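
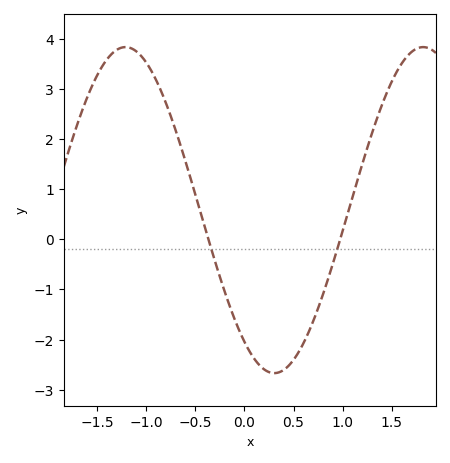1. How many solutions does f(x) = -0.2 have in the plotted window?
2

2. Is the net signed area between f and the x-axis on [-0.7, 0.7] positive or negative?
negative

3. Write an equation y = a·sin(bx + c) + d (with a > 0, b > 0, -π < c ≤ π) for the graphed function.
y = 3.25sin(2.1x - 2.2) + 0.58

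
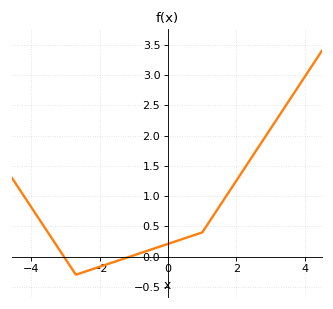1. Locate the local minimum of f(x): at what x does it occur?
-2.7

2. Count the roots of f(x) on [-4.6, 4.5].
2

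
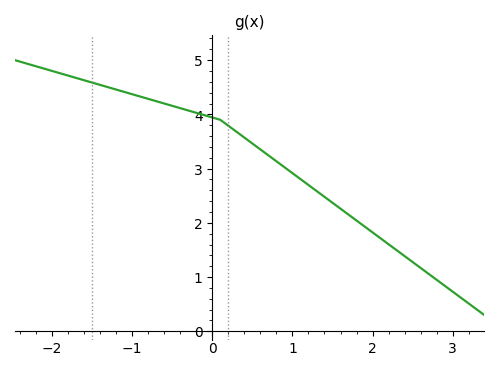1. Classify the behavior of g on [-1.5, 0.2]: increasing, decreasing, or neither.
decreasing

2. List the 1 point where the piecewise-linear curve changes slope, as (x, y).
(0.1, 3.9)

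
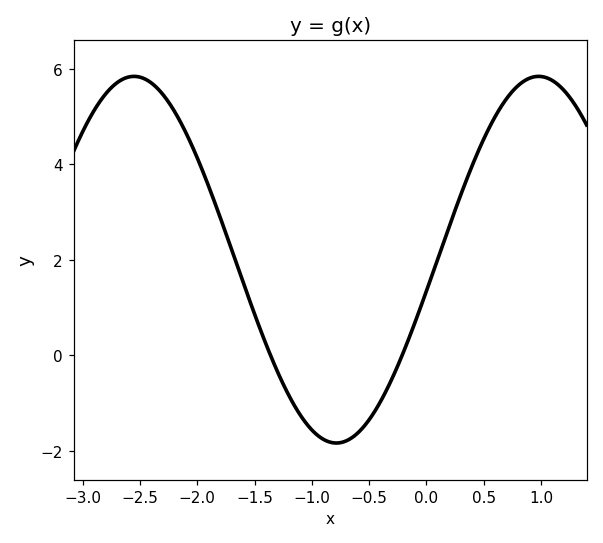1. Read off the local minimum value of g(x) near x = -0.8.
-1.84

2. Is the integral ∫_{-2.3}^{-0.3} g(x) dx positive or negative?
positive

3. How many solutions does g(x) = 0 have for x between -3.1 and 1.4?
2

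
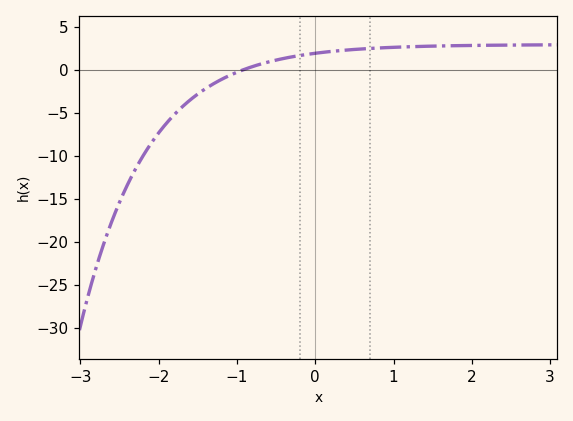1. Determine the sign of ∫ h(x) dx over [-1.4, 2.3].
positive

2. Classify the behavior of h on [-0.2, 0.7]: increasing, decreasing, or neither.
increasing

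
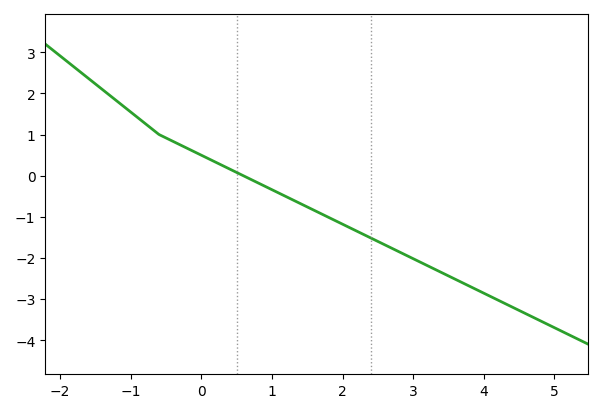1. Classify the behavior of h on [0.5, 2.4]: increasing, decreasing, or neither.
decreasing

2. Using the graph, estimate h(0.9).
-0.3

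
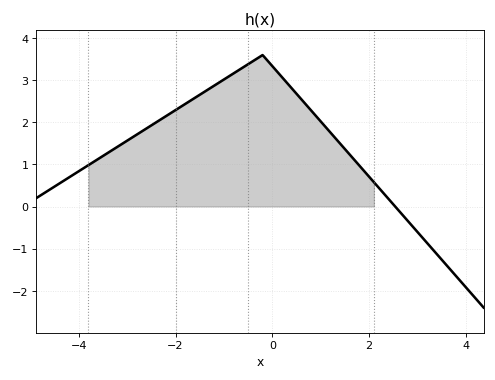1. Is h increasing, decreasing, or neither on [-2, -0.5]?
increasing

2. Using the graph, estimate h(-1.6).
2.6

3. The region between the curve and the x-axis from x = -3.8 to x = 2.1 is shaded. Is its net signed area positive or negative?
positive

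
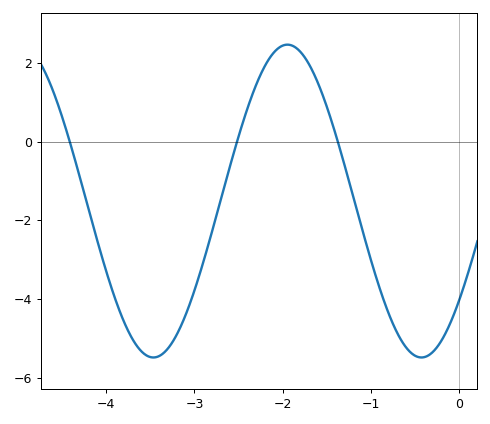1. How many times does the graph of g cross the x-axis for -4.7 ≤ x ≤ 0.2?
3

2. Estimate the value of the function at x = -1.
-3.03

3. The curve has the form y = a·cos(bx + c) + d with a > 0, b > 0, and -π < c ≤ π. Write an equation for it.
y = 3.98cos(2.07x - 2.25) - 1.51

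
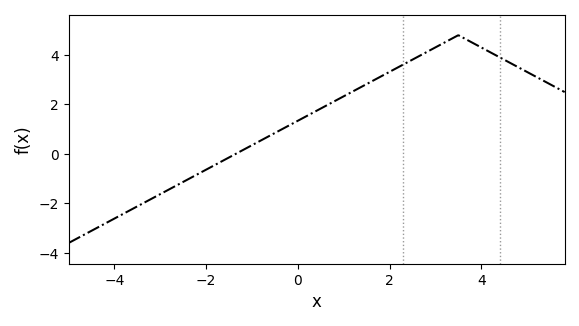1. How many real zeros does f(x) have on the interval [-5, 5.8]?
1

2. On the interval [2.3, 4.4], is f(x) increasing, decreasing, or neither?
neither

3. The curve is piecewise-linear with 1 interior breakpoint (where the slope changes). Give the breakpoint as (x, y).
(3.5, 4.8)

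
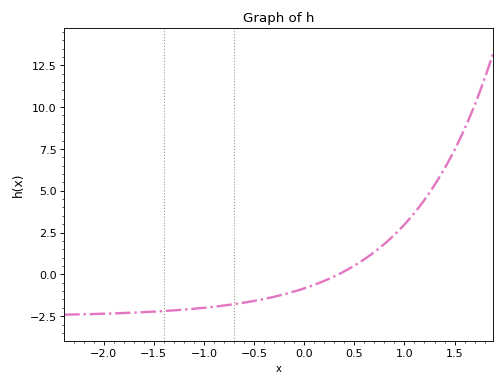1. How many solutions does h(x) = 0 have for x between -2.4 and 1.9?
1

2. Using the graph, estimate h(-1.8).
-2.4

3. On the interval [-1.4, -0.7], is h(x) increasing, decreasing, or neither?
increasing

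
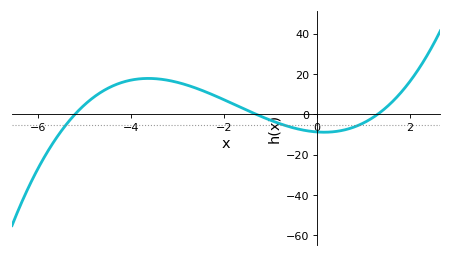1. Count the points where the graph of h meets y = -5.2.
3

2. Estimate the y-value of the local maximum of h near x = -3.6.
18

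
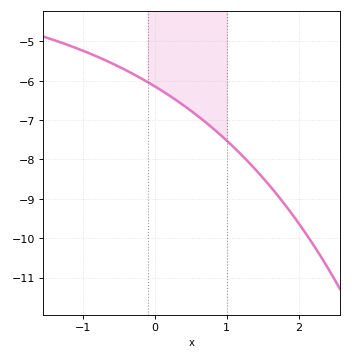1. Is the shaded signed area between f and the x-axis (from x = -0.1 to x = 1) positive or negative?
negative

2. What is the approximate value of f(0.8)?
-7.2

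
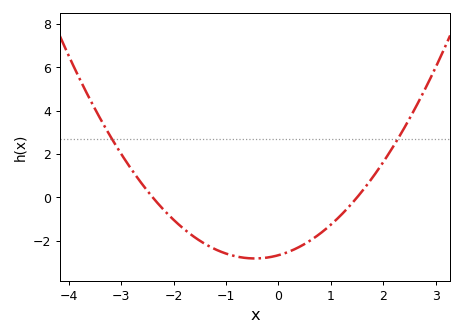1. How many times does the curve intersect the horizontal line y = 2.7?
2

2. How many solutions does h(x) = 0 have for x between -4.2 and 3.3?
2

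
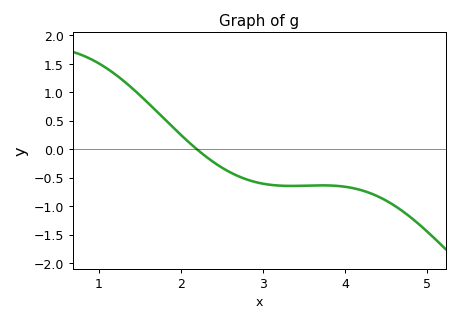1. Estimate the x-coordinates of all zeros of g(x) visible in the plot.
2.19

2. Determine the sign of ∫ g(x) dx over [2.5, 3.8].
negative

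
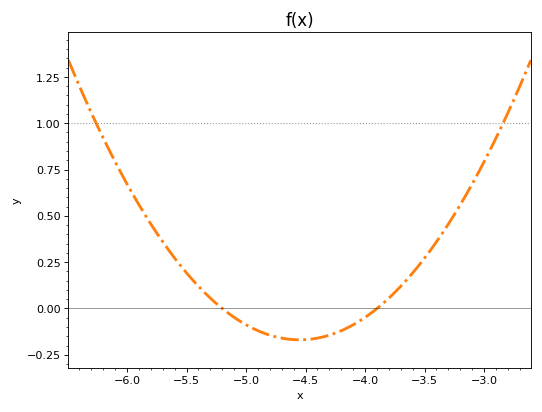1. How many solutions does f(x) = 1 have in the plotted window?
2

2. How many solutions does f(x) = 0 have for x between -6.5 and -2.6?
2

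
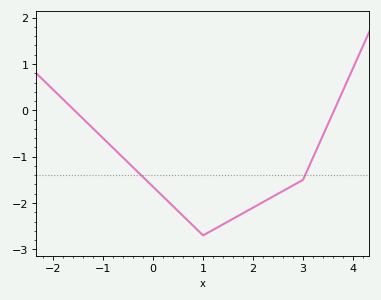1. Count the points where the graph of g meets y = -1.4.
2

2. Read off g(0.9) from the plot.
-2.6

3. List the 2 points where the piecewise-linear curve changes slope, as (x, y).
(1, -2.7); (3, -1.5)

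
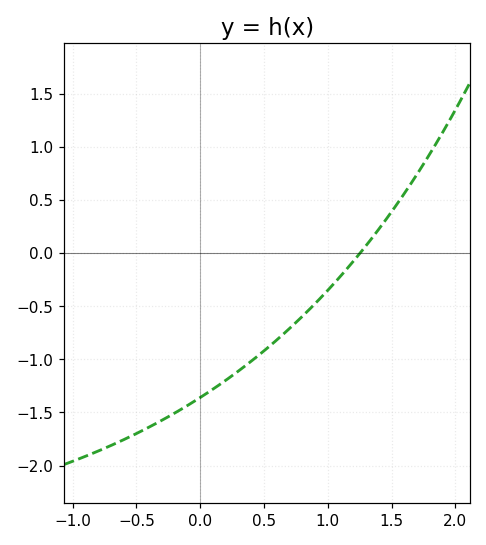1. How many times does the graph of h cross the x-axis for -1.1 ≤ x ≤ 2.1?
1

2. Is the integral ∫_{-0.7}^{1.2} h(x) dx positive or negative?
negative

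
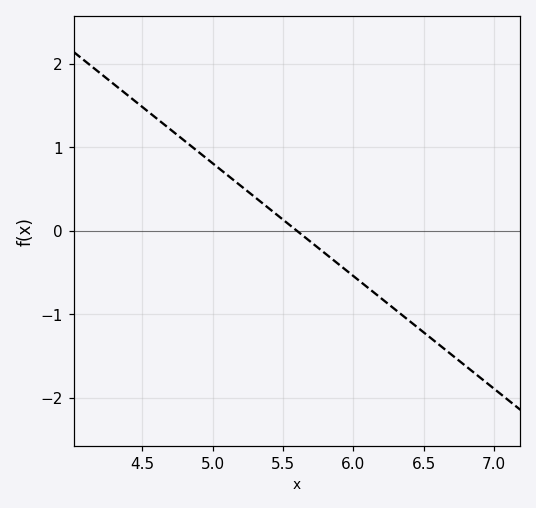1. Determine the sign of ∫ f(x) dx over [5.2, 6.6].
negative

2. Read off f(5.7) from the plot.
-0.1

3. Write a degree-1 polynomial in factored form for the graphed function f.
y = -1.35(x - 5.6)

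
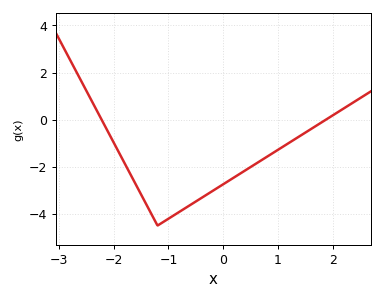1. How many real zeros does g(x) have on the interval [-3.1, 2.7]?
2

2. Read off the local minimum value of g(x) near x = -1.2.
-4.4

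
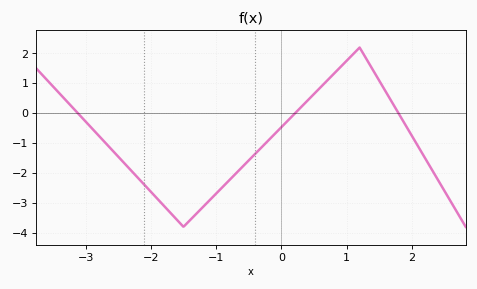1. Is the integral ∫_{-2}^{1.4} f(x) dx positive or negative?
negative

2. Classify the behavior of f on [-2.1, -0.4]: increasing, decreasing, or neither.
neither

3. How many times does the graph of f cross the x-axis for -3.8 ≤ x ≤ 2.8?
3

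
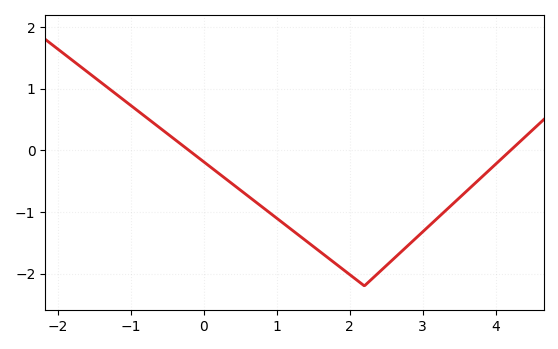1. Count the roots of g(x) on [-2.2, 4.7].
2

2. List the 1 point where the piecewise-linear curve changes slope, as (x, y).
(2.2, -2.2)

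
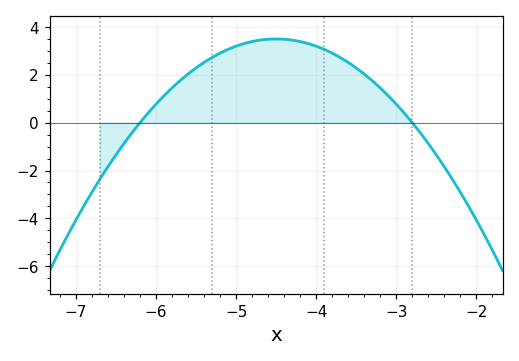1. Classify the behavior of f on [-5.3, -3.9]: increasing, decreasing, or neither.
neither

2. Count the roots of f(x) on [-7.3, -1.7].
2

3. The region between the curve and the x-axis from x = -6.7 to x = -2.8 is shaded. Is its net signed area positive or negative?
positive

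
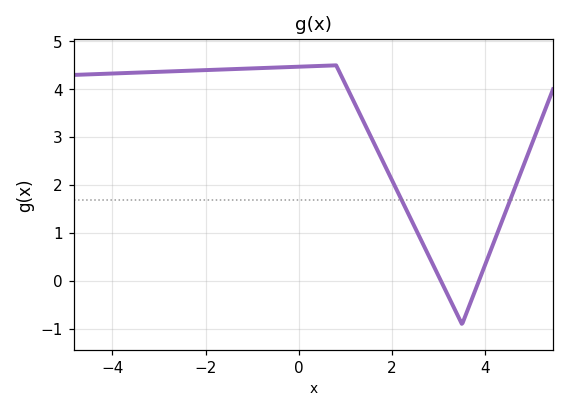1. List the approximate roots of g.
3, 3.8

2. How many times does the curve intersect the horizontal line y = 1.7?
2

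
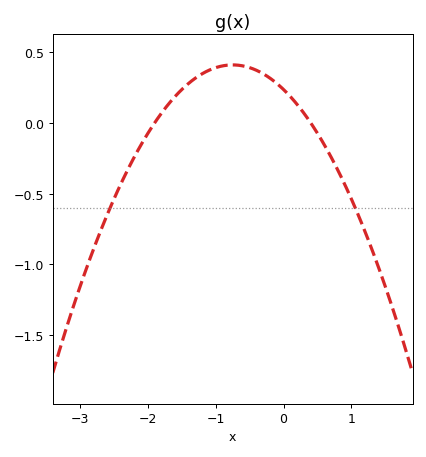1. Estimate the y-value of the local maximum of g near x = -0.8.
0.41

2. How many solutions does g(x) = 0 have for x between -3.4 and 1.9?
2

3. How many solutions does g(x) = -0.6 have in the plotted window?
2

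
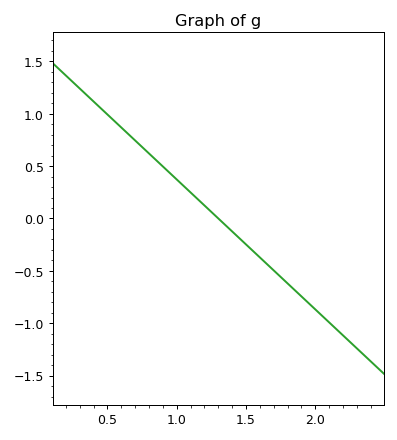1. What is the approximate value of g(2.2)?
-1.1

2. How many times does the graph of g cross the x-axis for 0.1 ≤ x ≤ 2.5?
1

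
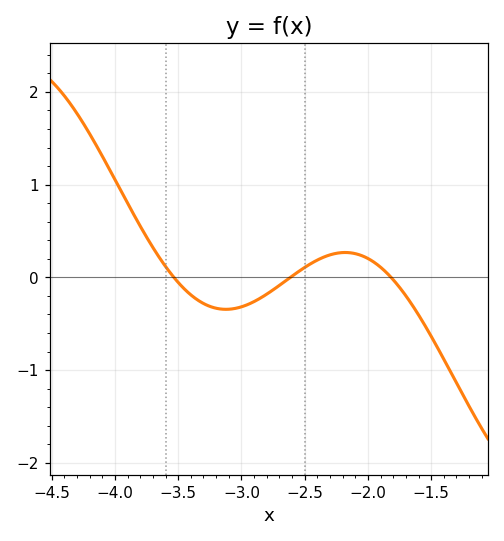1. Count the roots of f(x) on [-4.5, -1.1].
3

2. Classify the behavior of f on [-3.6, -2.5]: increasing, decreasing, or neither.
neither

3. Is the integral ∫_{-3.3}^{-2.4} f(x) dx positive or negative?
negative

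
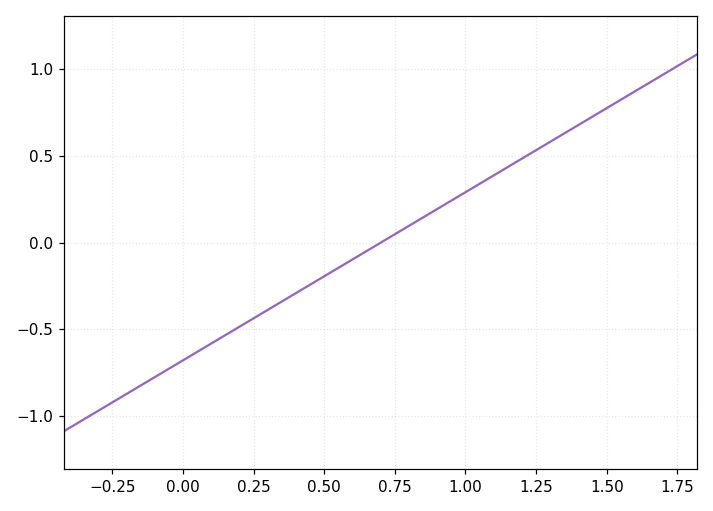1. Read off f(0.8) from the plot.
0.1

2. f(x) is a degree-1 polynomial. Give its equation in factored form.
y = 0.97(x - 0.7)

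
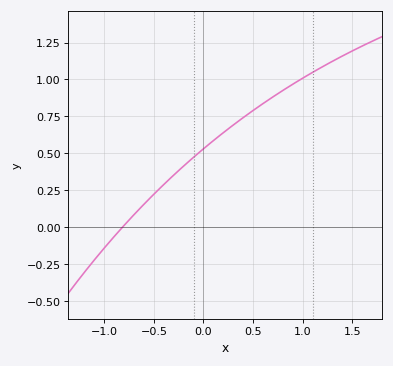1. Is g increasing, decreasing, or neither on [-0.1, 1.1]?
increasing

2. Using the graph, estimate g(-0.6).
0.16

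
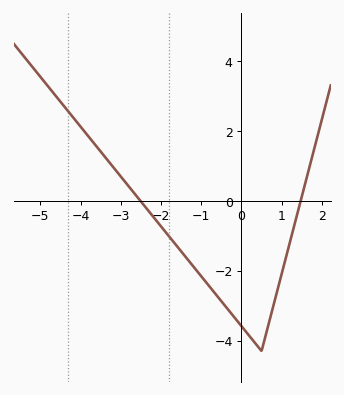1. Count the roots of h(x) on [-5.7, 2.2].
2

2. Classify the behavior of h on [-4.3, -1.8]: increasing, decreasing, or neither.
decreasing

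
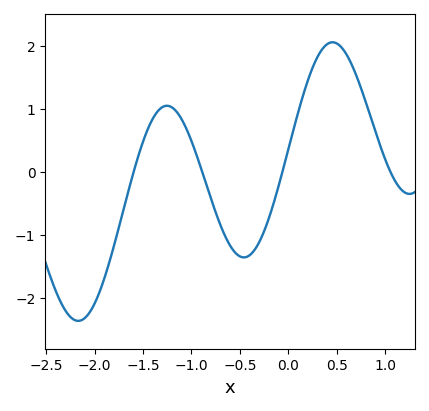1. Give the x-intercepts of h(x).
-1.6, -0.888, -0.06, 1.06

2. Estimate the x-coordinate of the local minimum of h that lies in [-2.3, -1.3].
-2.17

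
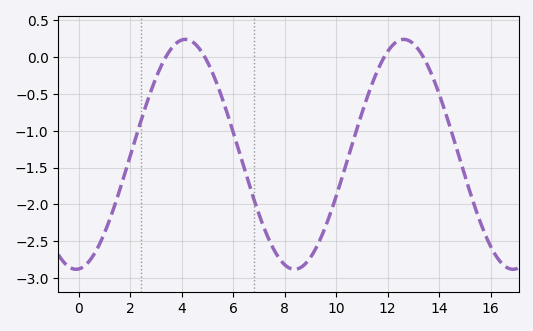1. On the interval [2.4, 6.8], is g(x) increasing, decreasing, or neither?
neither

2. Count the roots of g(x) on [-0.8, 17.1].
4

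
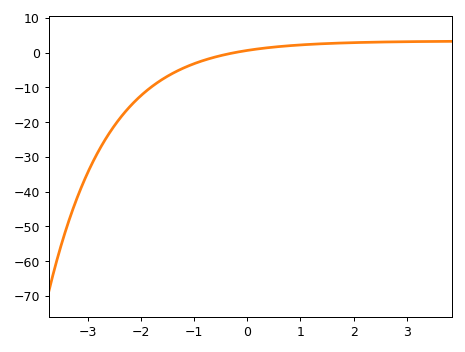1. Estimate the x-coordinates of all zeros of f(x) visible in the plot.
-0.234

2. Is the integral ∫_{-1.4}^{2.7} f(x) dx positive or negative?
positive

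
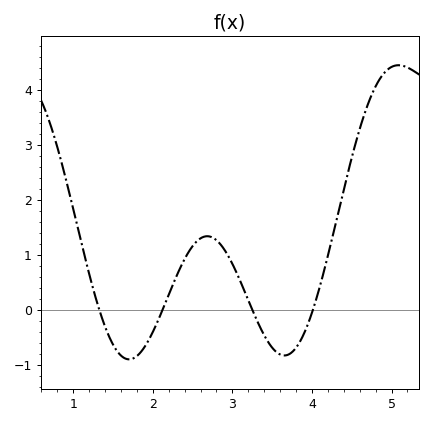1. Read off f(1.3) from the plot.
0.1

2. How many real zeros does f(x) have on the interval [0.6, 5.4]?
4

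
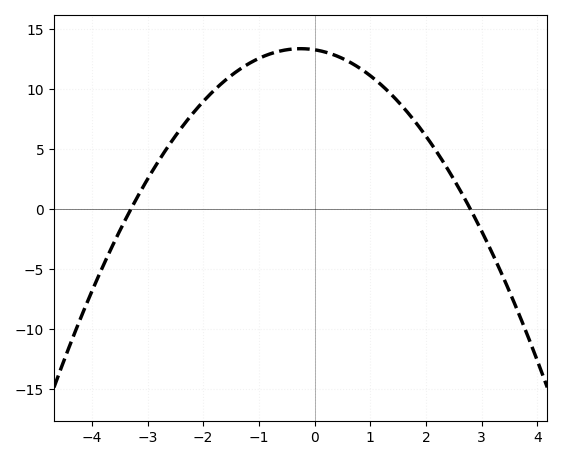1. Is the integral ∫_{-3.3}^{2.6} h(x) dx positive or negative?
positive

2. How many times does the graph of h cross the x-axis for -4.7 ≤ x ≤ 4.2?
2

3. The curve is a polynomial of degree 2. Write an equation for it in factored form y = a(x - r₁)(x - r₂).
y = -1.44(x + 3.3)(x - 2.8)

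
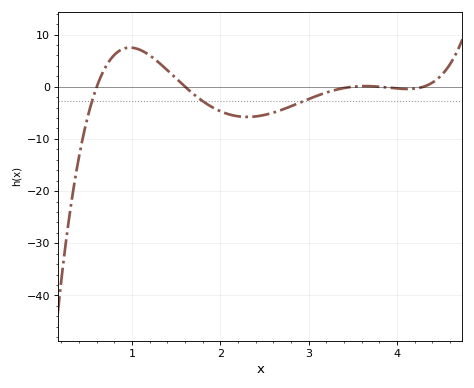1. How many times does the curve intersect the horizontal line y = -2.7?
3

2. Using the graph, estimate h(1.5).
1.56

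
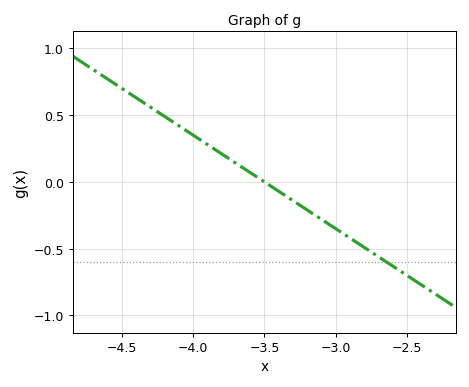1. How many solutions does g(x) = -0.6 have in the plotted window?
1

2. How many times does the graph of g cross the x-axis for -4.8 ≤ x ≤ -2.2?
1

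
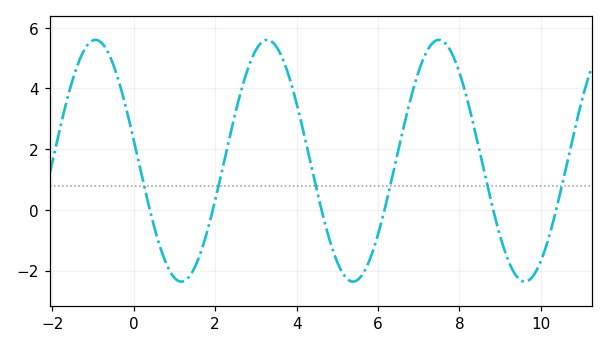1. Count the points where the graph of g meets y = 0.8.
6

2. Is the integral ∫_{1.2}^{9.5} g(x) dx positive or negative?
positive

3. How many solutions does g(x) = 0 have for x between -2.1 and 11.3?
6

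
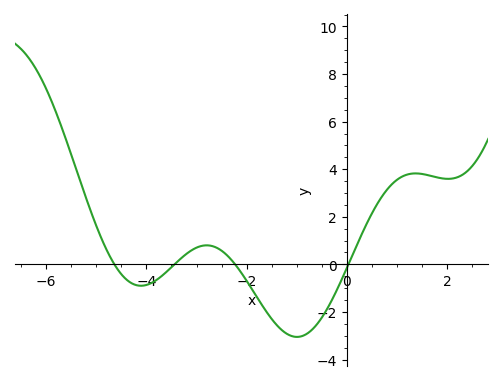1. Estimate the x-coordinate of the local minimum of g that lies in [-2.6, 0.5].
-1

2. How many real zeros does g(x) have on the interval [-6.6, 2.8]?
4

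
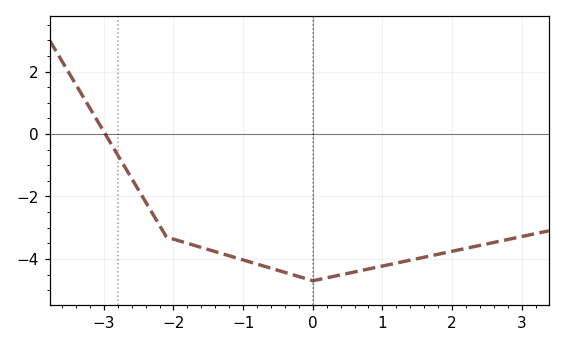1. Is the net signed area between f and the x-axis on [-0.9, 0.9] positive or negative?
negative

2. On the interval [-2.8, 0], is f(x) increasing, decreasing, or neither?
decreasing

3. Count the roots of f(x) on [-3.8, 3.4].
1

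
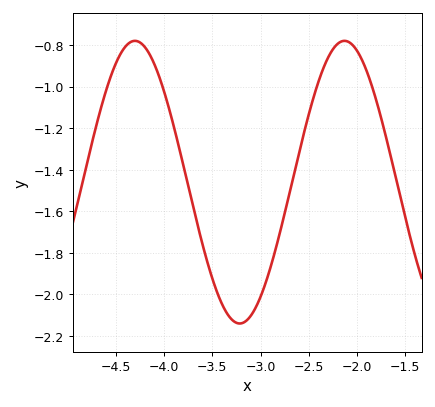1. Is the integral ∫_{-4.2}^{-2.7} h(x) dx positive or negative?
negative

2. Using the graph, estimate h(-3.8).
-1.38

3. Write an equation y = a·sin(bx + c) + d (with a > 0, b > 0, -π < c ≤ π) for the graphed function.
y = 0.68sin(2.89x + 1.44) - 1.46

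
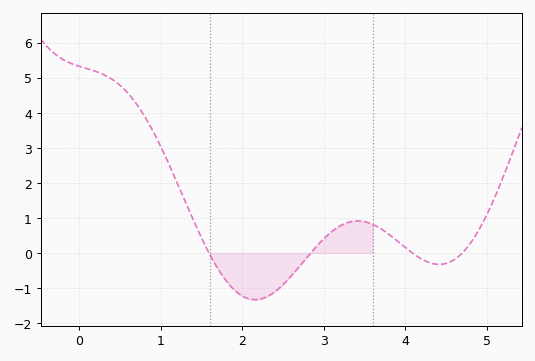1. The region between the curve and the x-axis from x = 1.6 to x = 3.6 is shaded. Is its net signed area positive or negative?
negative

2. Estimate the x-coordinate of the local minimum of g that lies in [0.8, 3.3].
2.2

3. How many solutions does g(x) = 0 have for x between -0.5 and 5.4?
4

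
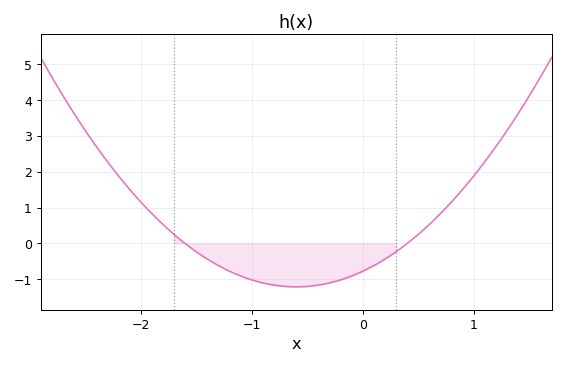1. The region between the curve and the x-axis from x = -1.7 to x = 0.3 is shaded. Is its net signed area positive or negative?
negative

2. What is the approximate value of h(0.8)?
1.2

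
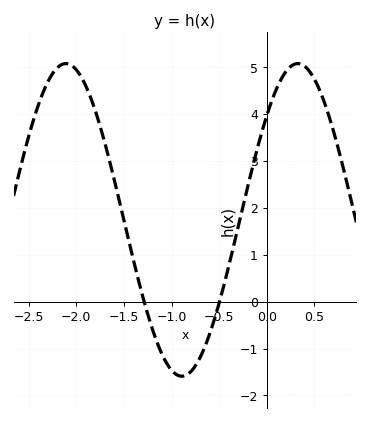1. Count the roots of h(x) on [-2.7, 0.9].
2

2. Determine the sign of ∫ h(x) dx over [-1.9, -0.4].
positive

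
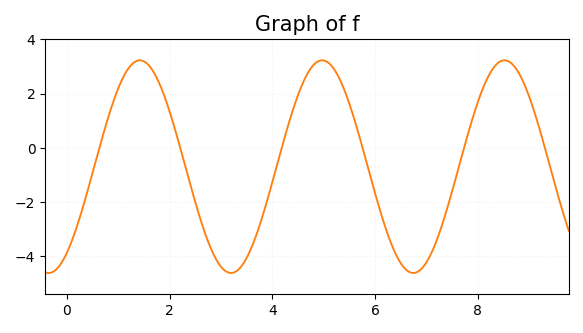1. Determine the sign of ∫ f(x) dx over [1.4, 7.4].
negative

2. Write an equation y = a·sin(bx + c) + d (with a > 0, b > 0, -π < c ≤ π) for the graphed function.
y = 3.92sin(1.8x - 0.94) - 0.69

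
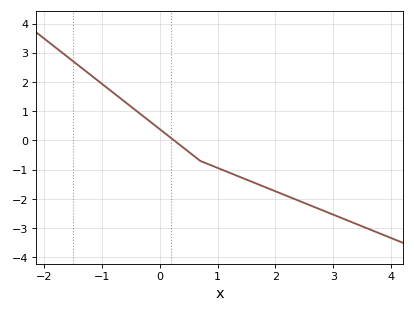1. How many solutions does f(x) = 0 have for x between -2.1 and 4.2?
1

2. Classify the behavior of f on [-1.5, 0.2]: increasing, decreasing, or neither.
decreasing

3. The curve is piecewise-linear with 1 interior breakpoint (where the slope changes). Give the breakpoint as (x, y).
(0.7, -0.7)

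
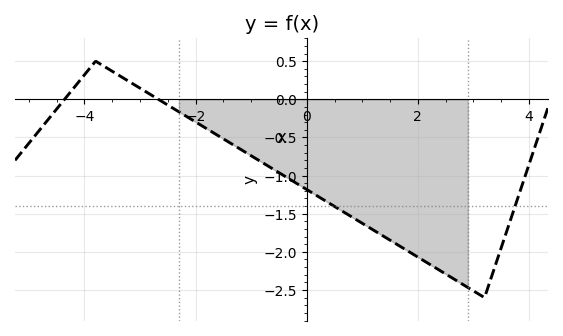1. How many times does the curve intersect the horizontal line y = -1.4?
2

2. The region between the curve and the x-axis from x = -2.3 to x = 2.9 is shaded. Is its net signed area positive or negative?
negative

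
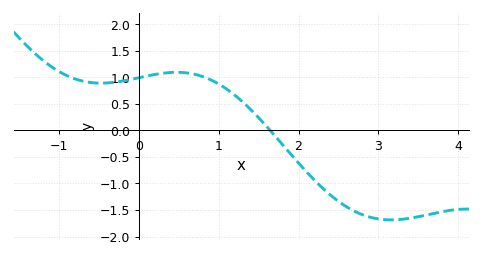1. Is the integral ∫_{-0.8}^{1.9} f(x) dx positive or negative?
positive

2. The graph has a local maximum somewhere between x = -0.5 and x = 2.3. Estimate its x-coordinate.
0.5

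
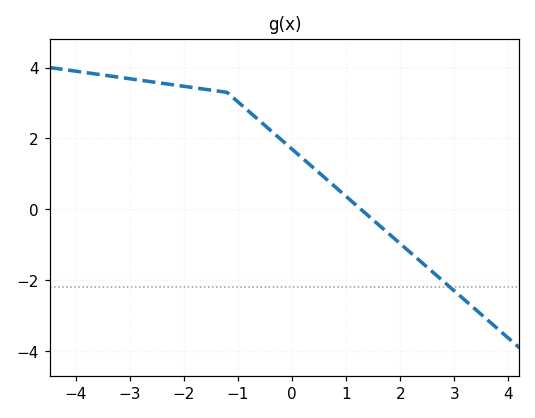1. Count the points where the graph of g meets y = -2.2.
1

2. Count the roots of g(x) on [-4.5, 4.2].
1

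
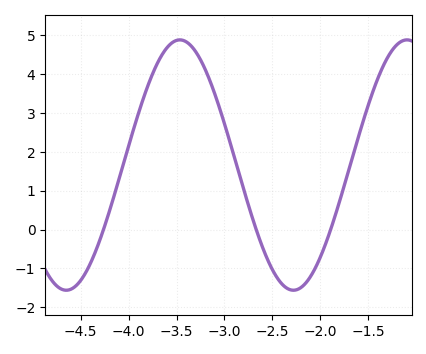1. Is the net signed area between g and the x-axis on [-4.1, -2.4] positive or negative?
positive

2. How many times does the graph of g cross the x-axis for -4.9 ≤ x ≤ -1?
3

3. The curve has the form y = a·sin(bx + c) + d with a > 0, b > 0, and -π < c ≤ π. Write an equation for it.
y = 3.22sin(2.6x - 1.8) + 1.66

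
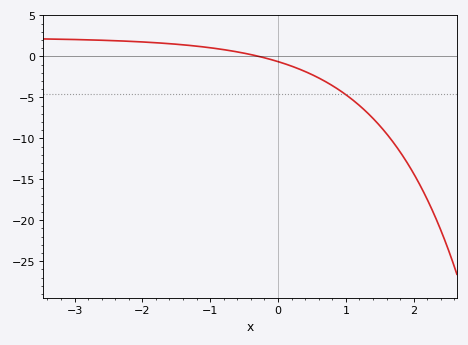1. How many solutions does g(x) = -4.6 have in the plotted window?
1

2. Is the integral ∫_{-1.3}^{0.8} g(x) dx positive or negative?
negative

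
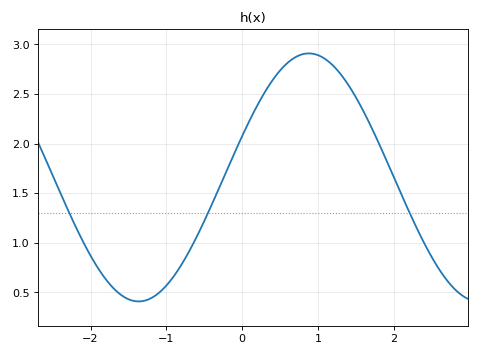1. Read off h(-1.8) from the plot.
0.634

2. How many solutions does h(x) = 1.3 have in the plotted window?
3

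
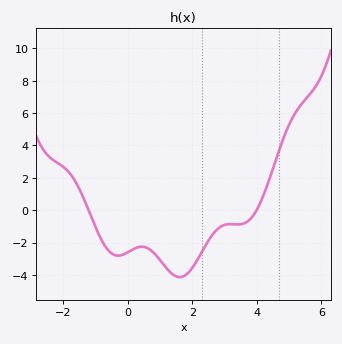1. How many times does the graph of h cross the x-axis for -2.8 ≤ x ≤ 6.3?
2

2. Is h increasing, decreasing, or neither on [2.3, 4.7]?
neither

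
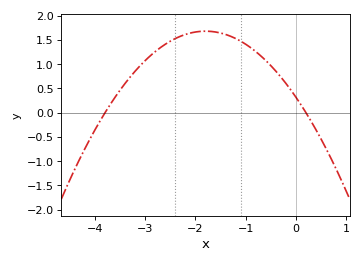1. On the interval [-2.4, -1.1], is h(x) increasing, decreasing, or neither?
neither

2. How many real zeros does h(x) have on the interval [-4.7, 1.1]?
2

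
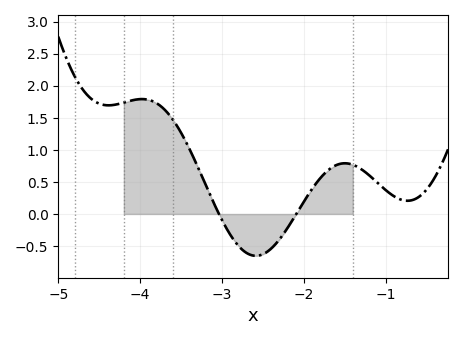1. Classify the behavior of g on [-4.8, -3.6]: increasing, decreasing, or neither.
neither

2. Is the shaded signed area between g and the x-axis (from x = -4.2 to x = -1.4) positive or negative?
positive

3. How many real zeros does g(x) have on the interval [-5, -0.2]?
2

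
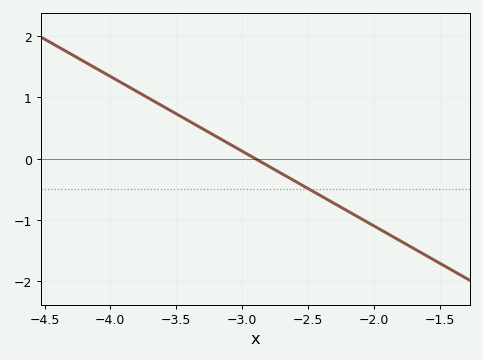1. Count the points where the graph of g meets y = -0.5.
1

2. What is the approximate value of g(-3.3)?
0.488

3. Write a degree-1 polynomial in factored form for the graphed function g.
y = -1.22(x + 2.9)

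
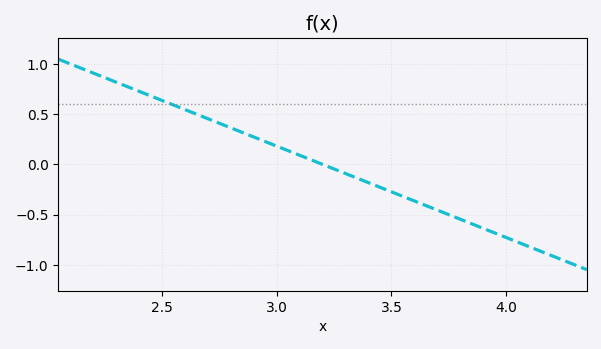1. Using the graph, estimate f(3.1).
0.1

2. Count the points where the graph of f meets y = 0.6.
1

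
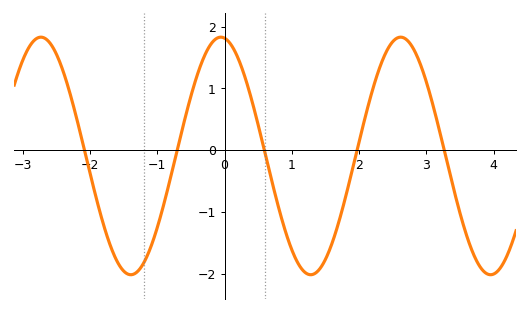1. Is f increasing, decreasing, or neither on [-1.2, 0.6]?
neither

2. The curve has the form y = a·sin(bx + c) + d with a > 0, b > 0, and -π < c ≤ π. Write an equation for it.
y = 1.92sin(2.4x + 1.7) - 0.09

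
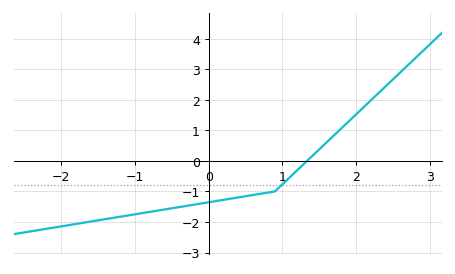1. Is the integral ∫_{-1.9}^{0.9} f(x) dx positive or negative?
negative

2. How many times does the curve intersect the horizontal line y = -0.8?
1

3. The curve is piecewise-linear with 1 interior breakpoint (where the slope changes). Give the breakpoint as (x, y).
(0.9, -1)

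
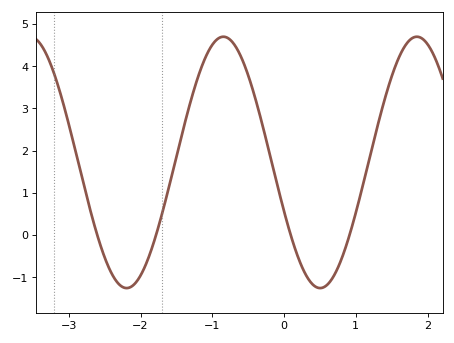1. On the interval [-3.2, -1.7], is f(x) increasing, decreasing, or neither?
neither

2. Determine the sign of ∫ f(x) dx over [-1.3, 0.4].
positive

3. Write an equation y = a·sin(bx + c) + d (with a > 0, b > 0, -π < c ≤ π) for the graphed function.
y = 2.98sin(2.3x - 2.7) + 1.72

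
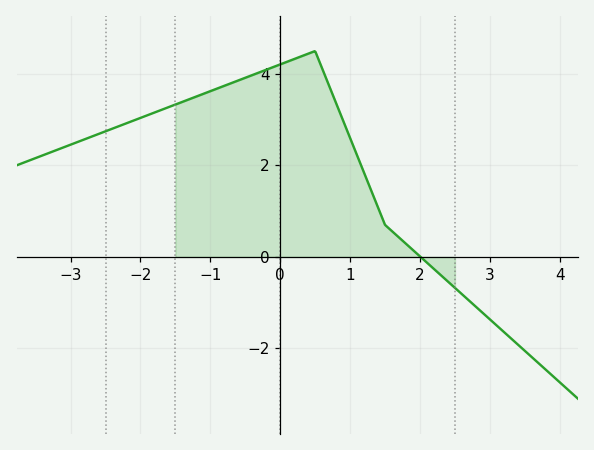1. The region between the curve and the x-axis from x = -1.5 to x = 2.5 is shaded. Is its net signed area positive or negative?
positive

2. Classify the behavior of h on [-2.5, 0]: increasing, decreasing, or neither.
increasing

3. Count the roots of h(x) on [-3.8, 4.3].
1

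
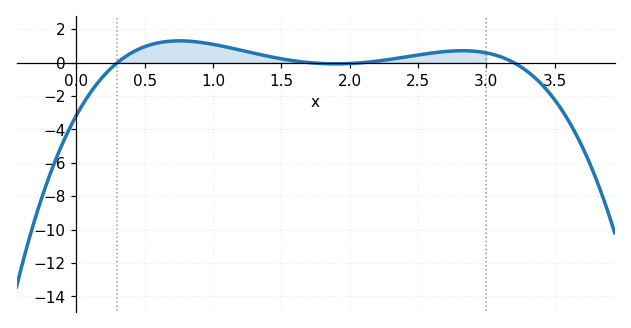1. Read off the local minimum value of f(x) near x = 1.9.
-0.077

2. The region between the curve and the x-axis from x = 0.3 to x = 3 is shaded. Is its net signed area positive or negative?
positive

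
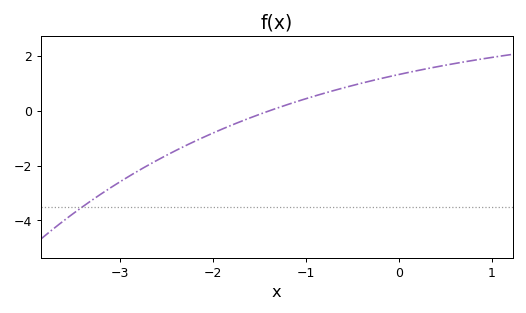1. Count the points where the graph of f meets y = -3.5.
1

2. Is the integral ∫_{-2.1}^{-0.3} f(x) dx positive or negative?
positive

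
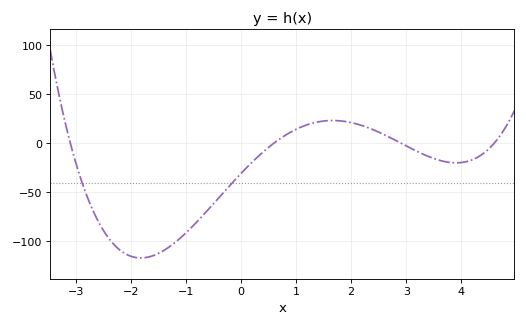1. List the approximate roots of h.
-3, 0.6, 2.8, 4.6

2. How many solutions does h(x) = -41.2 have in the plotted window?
2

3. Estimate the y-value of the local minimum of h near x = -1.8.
-115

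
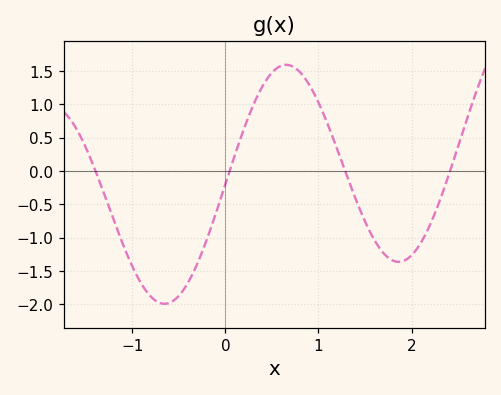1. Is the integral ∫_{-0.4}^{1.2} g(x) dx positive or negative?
positive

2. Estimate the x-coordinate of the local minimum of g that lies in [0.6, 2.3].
1.9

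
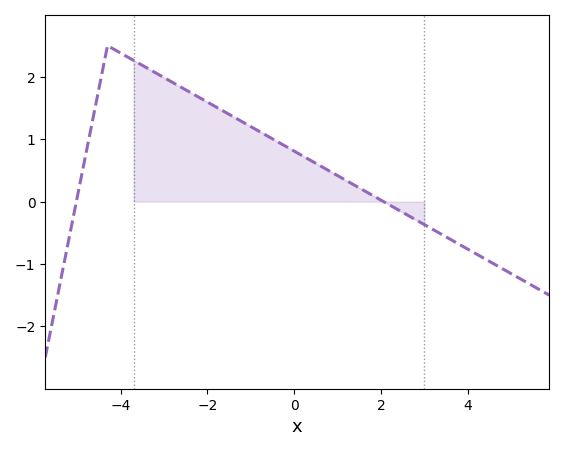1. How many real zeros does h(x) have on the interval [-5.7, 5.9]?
2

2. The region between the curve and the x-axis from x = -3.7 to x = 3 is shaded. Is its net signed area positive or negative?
positive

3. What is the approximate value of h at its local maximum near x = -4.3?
2.5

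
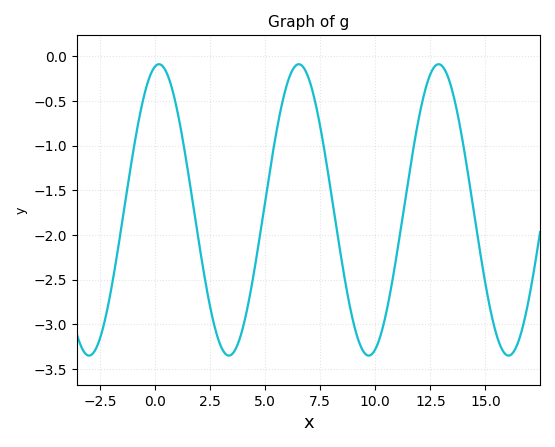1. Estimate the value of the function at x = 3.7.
-3.26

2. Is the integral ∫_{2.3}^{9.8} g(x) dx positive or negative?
negative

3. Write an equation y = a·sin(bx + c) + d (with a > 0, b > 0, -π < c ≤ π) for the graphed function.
y = 1.63sin(0.99x + 1.39) - 1.72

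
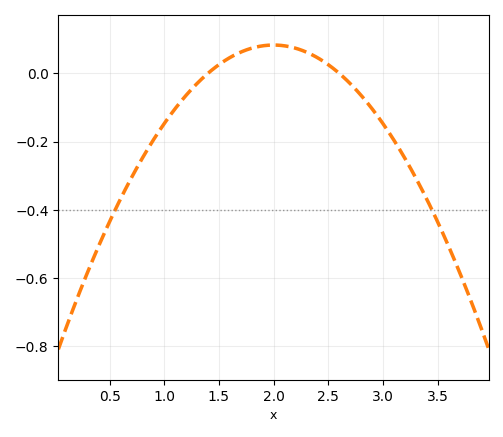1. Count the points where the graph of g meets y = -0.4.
2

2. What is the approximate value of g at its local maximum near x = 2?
0.083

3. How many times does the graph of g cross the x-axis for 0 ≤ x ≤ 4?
2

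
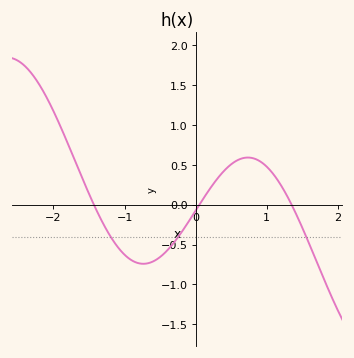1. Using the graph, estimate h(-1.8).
0.75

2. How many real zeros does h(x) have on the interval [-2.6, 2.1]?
3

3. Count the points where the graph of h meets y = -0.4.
3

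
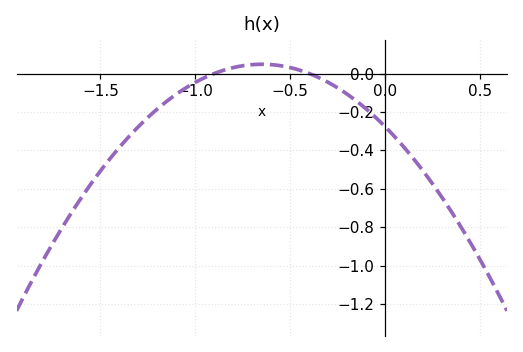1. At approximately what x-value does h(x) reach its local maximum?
-0.65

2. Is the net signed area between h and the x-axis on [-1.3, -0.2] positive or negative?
negative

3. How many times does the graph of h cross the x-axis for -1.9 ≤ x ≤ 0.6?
2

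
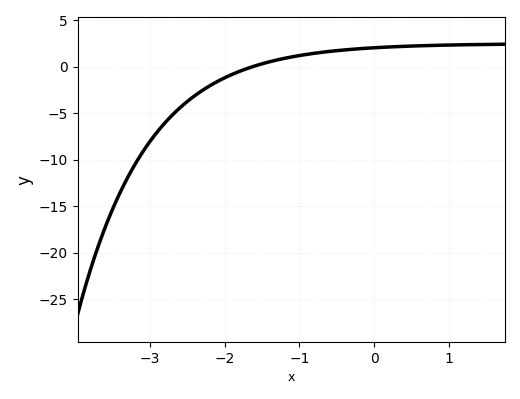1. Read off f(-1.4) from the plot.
0.523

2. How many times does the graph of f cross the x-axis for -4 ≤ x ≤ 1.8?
1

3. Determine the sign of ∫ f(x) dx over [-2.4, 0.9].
positive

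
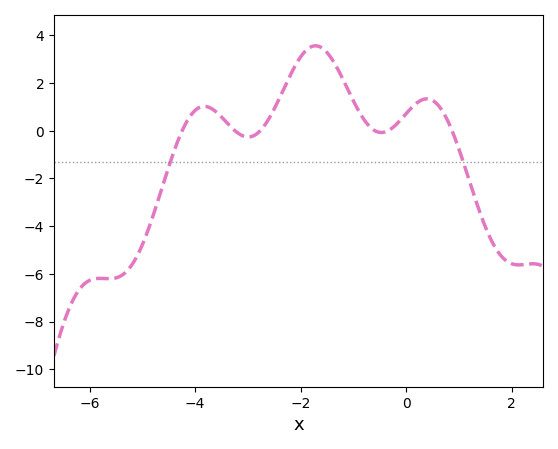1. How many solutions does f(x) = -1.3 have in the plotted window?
2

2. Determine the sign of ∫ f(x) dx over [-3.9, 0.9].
positive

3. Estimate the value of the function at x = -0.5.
-0.067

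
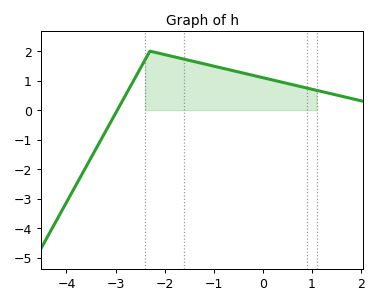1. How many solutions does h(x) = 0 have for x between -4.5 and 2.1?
1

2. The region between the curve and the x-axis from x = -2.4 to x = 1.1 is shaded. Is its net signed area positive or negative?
positive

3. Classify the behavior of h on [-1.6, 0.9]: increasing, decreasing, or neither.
decreasing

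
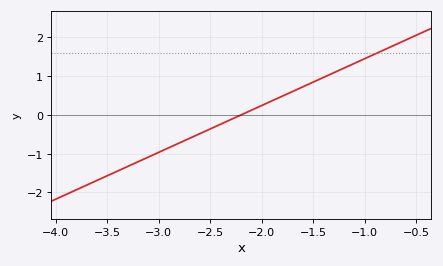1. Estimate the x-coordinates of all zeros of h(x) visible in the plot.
-2.2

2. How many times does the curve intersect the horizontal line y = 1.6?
1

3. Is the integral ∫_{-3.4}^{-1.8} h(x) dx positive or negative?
negative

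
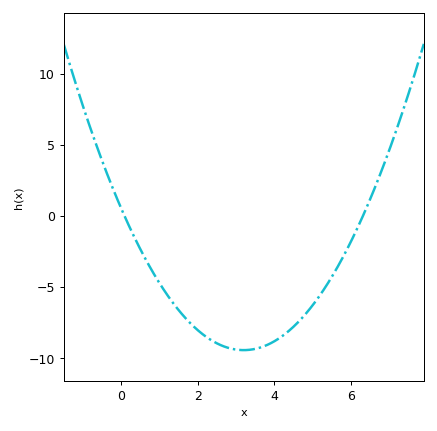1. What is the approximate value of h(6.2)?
-0.598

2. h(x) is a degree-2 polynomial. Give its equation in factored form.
y = 0.98(x - 0.1)(x - 6.3)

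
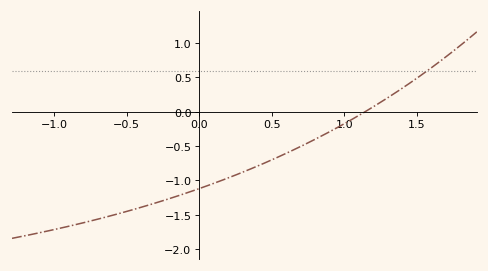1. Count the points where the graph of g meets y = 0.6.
1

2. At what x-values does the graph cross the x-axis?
1.14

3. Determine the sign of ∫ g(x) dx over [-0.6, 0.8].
negative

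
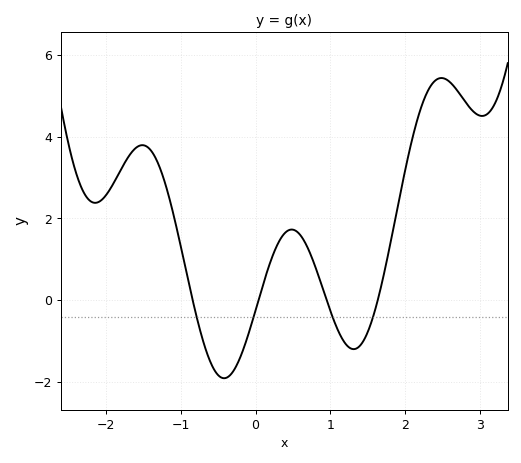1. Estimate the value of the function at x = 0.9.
0.2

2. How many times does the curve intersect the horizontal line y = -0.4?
4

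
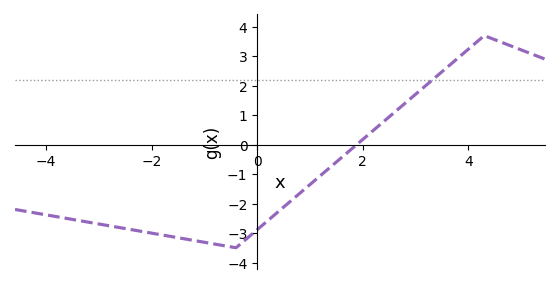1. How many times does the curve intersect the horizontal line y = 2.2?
1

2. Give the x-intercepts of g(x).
1.8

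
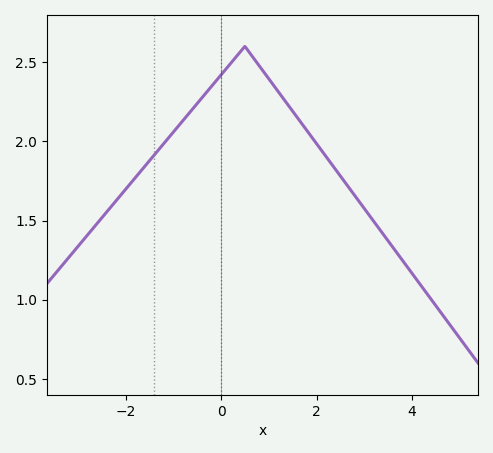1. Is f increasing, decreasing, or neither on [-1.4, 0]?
increasing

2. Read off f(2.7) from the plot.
1.7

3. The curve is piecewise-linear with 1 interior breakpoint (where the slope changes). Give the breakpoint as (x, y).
(0.5, 2.6)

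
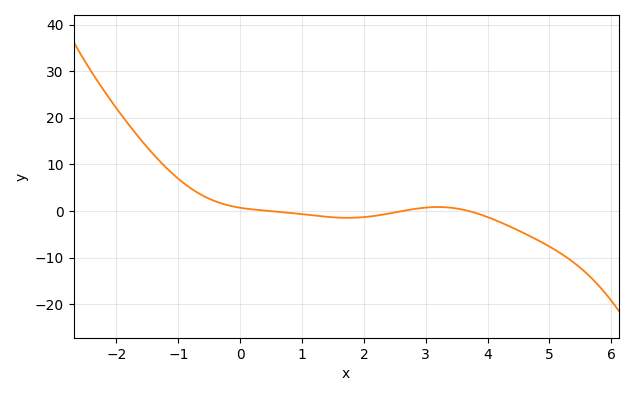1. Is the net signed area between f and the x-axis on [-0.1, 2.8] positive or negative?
negative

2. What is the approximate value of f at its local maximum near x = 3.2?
1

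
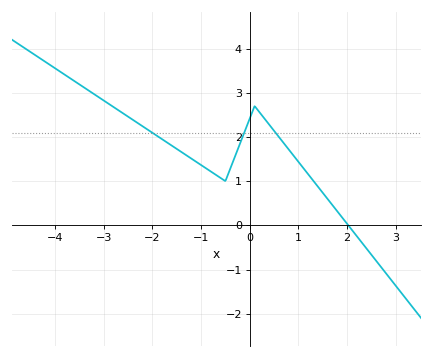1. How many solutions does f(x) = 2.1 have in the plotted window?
3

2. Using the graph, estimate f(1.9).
0.176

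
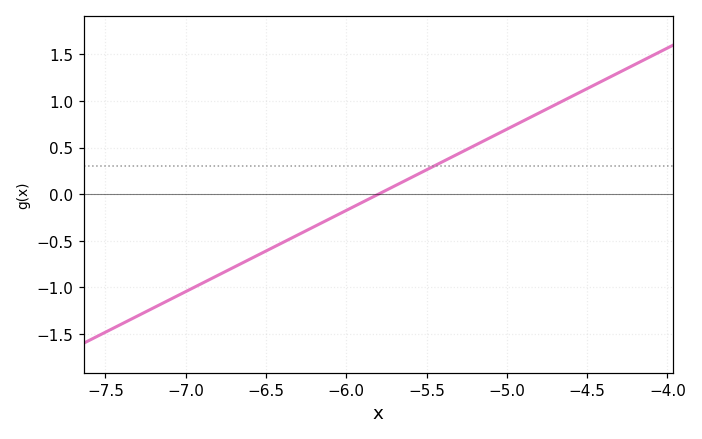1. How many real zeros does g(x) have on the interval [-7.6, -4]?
1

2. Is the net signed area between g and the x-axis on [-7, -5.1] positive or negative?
negative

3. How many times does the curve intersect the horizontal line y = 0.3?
1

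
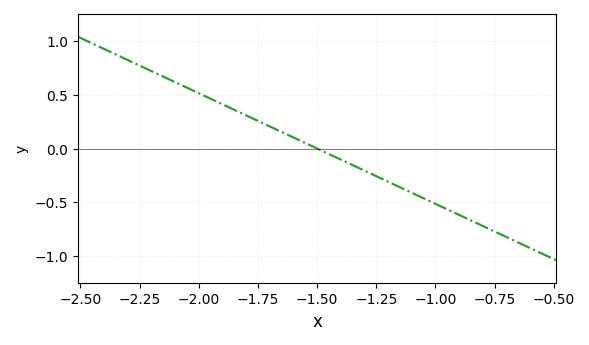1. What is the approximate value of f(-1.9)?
0.412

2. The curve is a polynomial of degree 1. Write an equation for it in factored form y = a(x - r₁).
y = -1.03(x + 1.5)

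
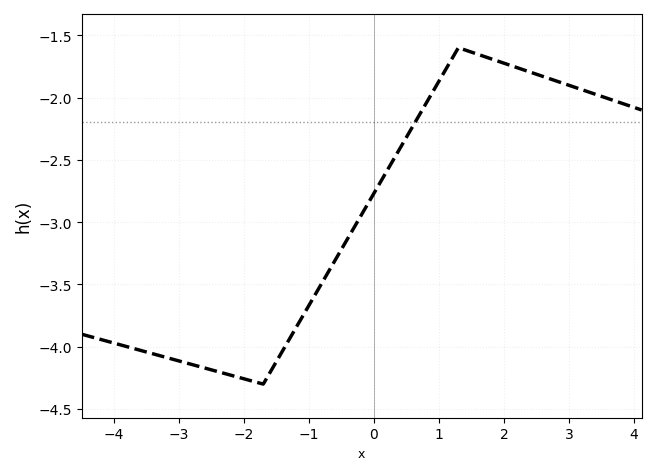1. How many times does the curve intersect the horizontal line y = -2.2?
1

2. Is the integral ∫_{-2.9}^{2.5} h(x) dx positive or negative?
negative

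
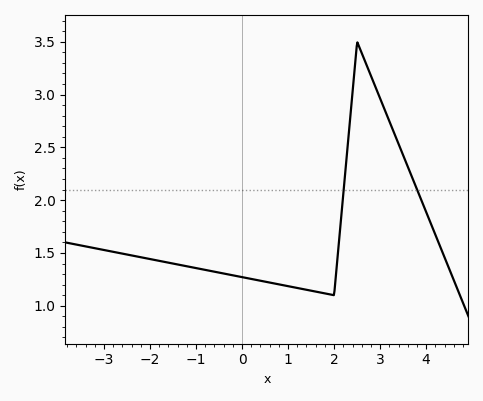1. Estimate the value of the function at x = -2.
1.44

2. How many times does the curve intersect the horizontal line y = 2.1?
2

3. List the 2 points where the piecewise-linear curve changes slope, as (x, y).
(2, 1.1); (2.5, 3.5)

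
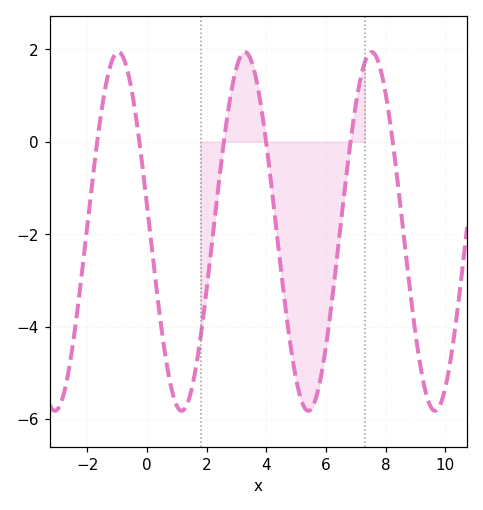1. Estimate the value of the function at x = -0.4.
0.687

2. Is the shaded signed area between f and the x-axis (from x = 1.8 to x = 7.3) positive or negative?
negative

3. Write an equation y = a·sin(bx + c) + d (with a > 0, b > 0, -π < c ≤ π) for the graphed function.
y = 3.88sin(1.48x + 2.99) - 1.94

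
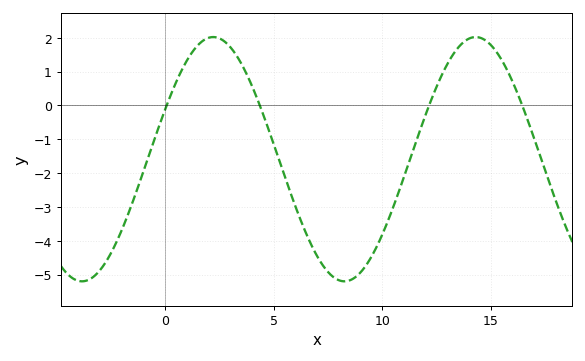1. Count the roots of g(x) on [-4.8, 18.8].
4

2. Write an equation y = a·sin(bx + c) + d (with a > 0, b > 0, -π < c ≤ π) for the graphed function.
y = 3.61sin(0.52x + 0.42) - 1.59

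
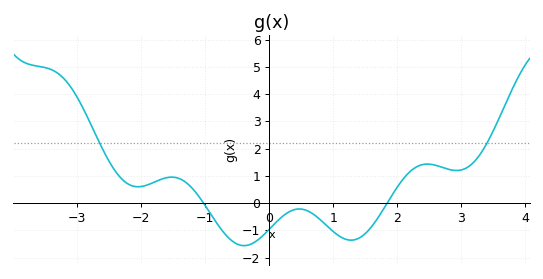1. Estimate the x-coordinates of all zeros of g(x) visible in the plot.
-1.03, 1.84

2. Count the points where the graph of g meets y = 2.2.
2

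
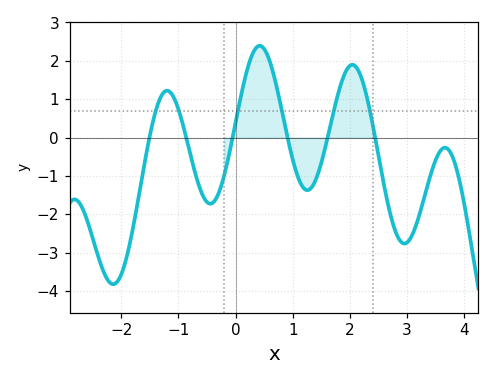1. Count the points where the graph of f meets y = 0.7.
6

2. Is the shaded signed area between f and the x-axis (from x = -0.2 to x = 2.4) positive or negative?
positive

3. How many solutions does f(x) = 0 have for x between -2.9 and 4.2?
6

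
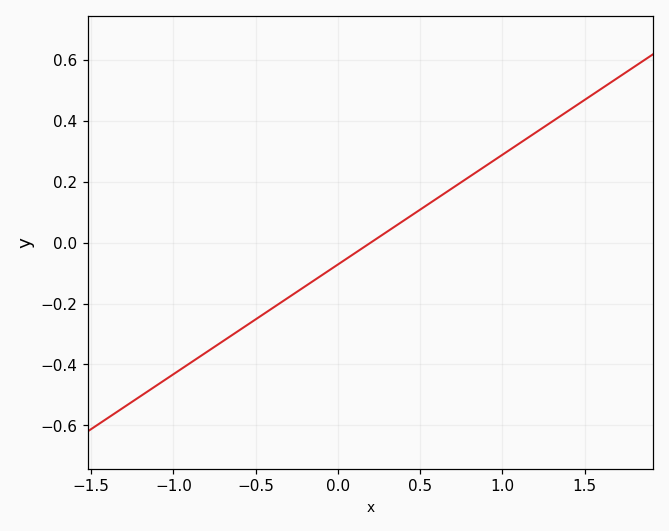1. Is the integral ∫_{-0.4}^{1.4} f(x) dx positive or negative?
positive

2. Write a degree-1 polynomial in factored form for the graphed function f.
y = 0.36(x - 0.2)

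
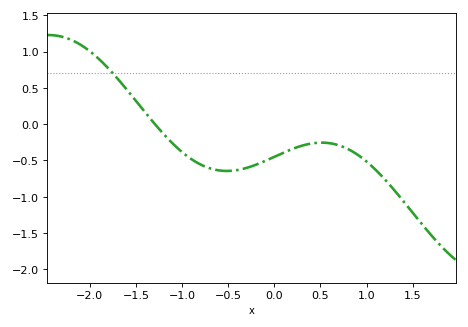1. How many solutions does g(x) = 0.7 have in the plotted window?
1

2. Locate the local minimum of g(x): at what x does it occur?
-0.513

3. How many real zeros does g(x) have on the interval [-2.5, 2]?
1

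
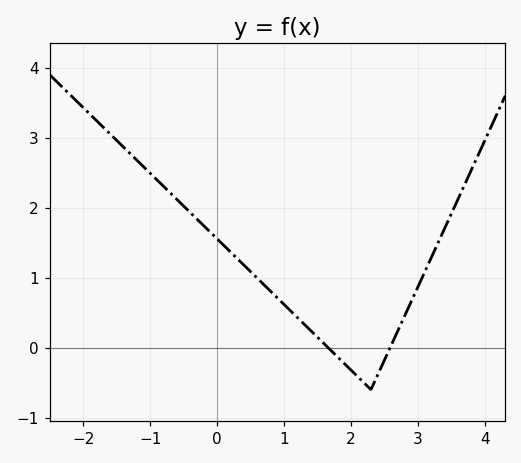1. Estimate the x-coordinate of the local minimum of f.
2.3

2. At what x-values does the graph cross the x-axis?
1.7, 2.6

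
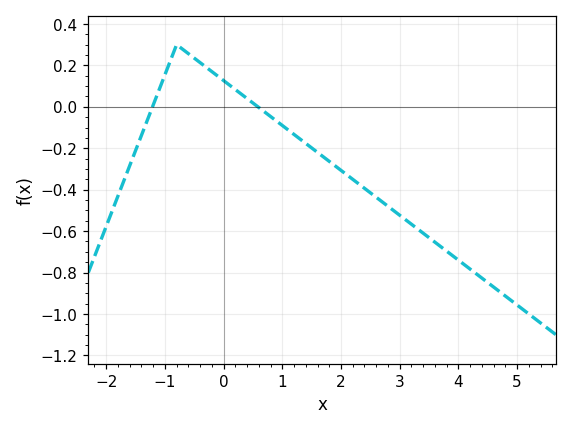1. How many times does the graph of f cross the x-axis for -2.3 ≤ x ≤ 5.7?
2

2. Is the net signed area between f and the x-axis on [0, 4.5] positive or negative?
negative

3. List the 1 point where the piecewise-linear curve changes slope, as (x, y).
(-0.8, 0.3)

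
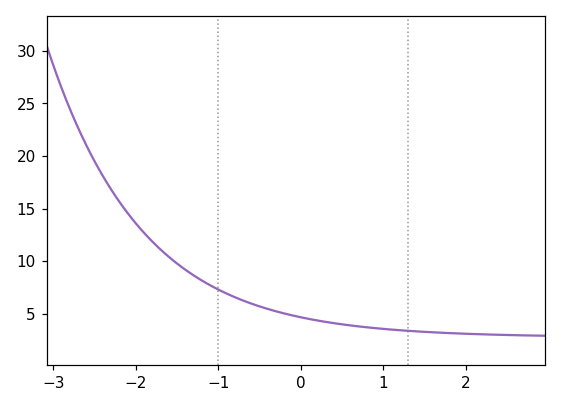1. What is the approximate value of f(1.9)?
3.12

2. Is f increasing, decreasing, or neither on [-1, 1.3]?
decreasing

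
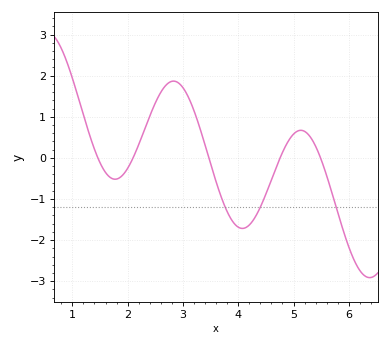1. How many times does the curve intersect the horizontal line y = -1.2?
3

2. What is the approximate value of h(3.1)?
1.5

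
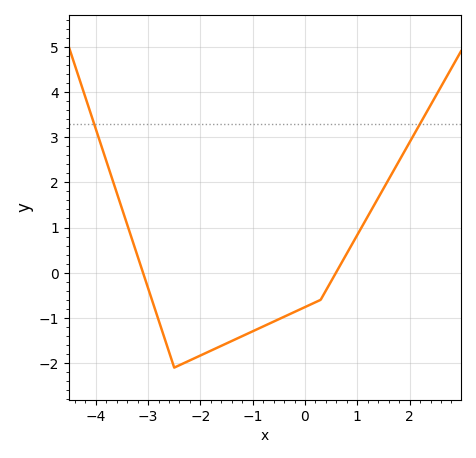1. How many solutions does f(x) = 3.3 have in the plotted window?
2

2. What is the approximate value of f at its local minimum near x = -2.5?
-2.1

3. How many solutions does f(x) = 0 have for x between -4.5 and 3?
2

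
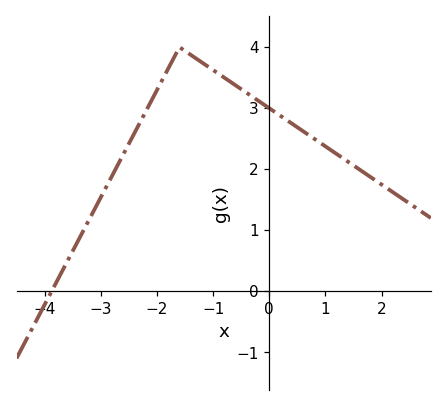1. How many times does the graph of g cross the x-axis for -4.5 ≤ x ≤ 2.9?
1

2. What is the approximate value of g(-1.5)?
3.94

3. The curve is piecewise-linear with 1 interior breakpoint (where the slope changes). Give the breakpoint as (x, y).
(-1.6, 4)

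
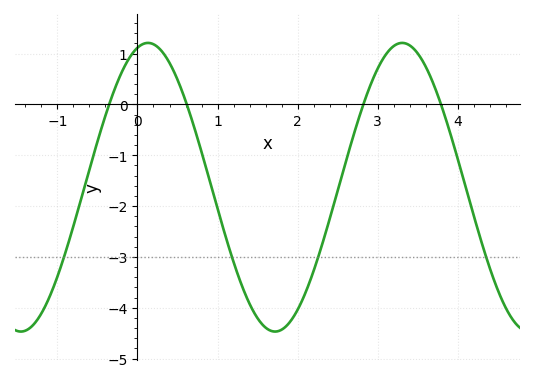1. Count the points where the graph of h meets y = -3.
4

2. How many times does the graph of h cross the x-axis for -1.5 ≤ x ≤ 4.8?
4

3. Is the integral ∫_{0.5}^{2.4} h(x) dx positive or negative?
negative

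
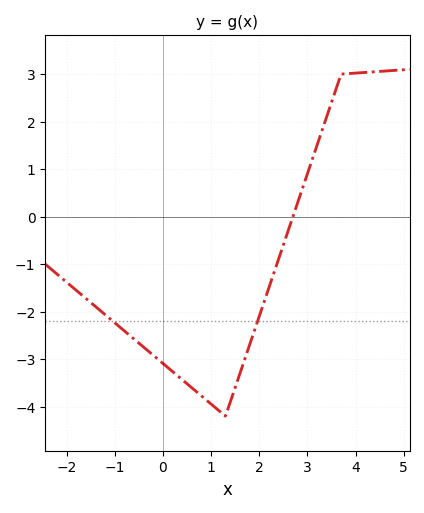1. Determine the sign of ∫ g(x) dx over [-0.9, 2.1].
negative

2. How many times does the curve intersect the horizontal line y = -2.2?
2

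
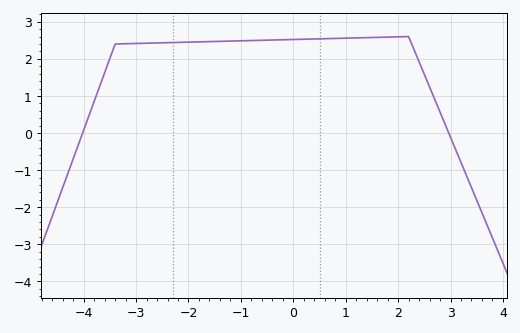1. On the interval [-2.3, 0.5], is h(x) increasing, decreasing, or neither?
increasing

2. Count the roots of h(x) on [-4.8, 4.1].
2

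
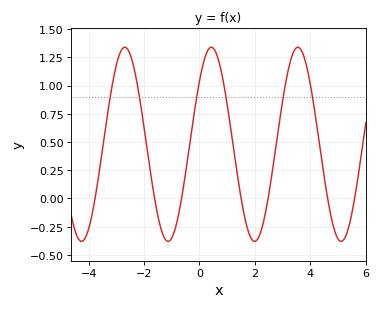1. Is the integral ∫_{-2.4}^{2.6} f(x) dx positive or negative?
positive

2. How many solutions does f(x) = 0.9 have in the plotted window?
6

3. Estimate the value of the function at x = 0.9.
0.982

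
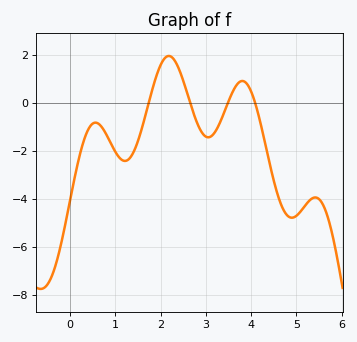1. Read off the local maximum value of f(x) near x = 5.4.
-4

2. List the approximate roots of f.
1.7, 2.7, 3.5, 4.1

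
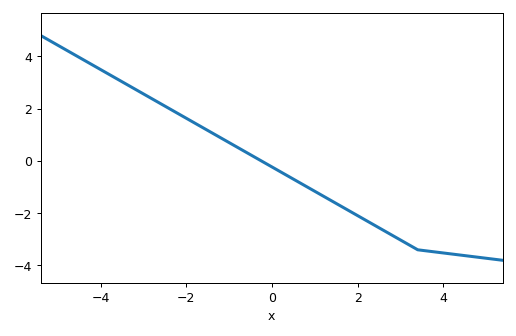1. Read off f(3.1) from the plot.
-3.12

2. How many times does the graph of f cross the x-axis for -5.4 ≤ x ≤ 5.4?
1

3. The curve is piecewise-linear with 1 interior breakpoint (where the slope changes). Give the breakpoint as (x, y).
(3.4, -3.4)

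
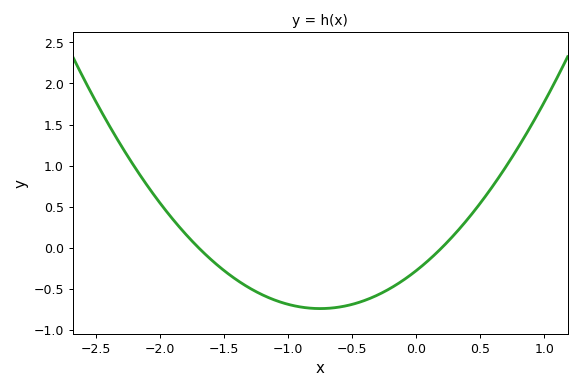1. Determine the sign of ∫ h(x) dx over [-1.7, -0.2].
negative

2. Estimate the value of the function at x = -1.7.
0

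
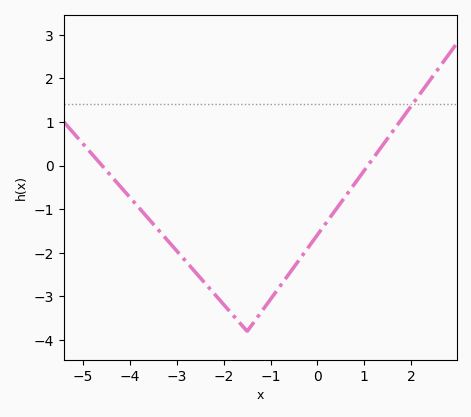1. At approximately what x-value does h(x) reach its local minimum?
-1.5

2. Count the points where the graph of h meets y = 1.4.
1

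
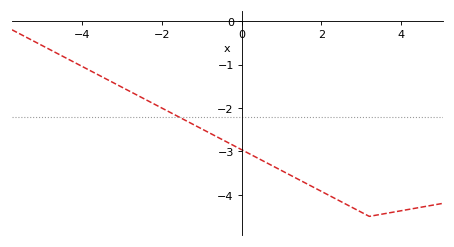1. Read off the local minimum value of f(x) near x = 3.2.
-4.5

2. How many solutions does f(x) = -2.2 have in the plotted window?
1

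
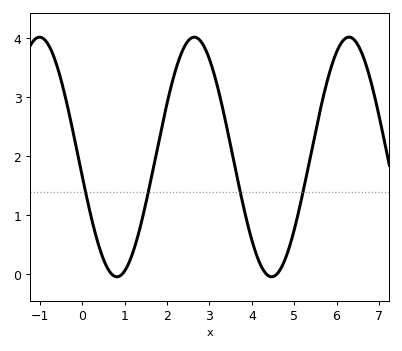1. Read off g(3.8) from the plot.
1.16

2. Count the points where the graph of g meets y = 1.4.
4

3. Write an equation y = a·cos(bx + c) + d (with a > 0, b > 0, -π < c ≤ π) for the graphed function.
y = 2.03cos(1.72x + 1.74) + 1.99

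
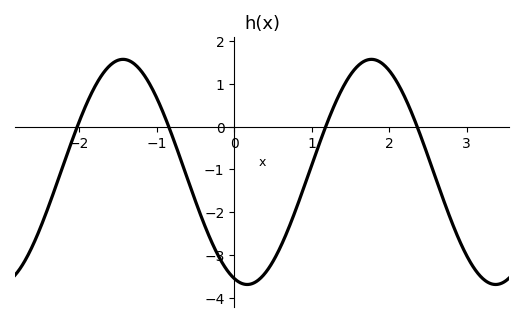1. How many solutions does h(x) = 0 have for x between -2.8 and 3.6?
4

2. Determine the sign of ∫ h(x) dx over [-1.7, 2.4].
negative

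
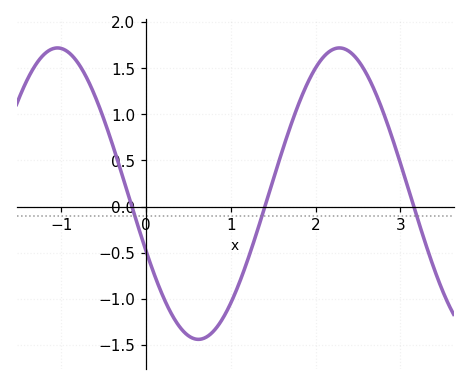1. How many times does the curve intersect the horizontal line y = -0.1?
3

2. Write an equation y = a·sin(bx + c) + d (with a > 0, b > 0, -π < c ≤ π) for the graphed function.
y = 1.58sin(1.89x - 2.74) + 0.14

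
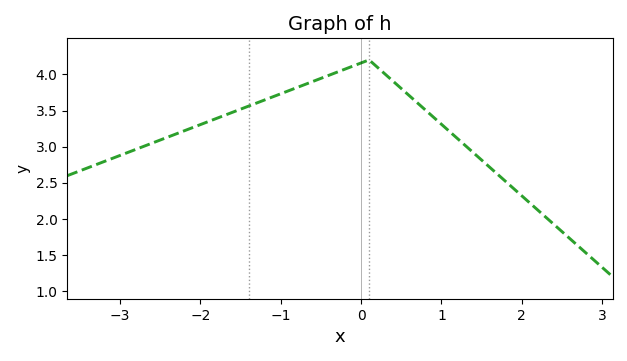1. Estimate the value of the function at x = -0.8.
3.8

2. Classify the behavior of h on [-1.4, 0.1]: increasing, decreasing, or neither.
increasing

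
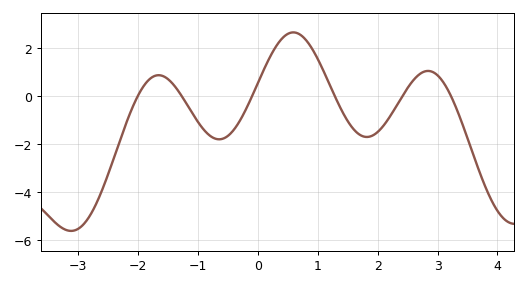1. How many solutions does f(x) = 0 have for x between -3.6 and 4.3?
6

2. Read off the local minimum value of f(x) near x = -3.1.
-5.6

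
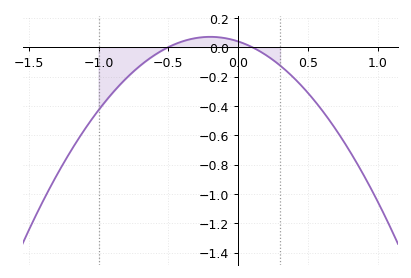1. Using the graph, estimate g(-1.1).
-0.56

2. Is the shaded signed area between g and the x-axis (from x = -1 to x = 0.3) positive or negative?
negative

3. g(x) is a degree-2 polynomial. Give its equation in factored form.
y = -0.78(x + 0.5)(x - 0.1)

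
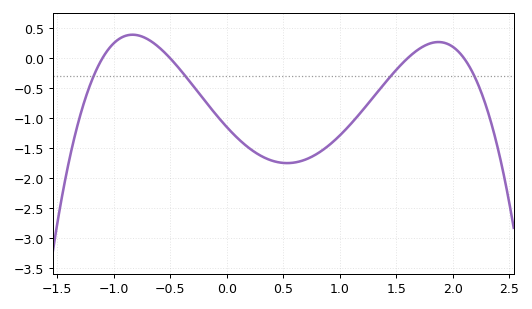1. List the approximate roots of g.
-1.1, -0.5, 1.6, 2.1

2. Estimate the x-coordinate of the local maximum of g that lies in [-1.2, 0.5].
-0.8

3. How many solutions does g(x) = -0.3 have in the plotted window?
4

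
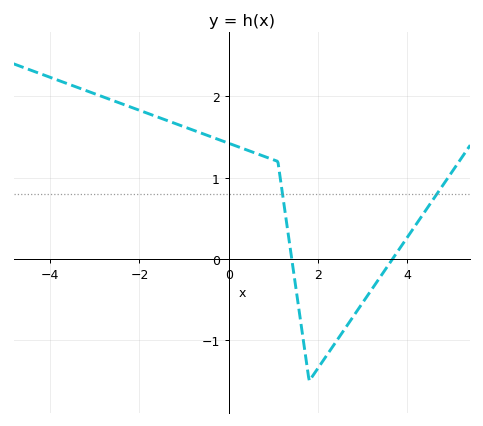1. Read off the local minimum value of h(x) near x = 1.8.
-1.5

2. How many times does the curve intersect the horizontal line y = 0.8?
2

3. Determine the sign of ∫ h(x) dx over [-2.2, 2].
positive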